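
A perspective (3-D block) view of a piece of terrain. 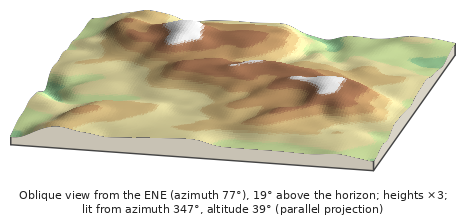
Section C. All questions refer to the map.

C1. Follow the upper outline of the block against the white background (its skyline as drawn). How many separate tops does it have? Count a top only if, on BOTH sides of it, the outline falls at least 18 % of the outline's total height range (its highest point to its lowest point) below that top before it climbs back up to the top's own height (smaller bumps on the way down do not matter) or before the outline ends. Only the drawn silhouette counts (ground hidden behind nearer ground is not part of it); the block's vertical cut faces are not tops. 1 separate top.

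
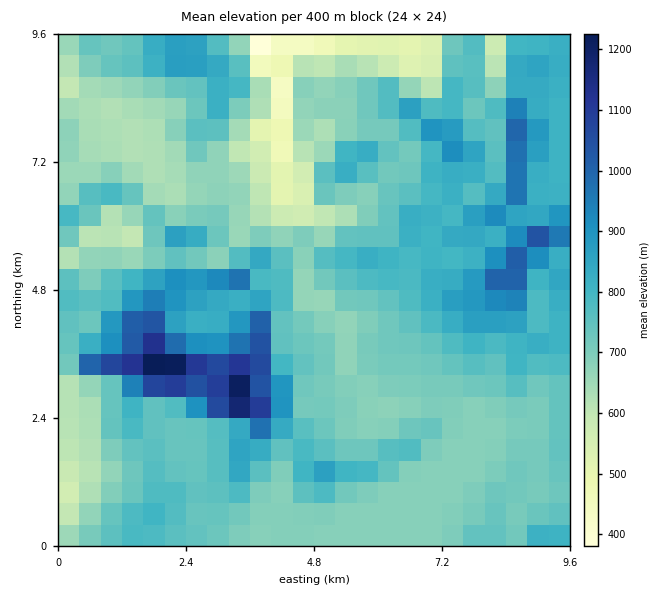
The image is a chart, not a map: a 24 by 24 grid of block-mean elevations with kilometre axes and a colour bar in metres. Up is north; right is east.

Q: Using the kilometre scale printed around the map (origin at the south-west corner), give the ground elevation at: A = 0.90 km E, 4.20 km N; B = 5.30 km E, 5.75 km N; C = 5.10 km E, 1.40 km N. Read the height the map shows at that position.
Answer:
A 885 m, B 765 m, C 880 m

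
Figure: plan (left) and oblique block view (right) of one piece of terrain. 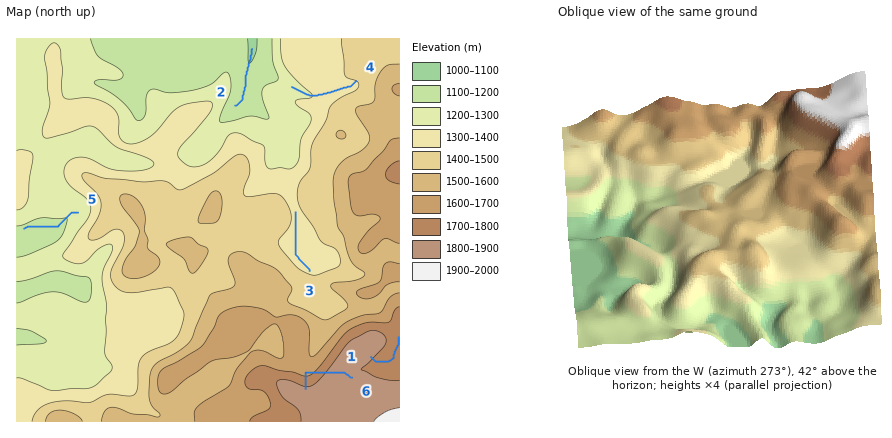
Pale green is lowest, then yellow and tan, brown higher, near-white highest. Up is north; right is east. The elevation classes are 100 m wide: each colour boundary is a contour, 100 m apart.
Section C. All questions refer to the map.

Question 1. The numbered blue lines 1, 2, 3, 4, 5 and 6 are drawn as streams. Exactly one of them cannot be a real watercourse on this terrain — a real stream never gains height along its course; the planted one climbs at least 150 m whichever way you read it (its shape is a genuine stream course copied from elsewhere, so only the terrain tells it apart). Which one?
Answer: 6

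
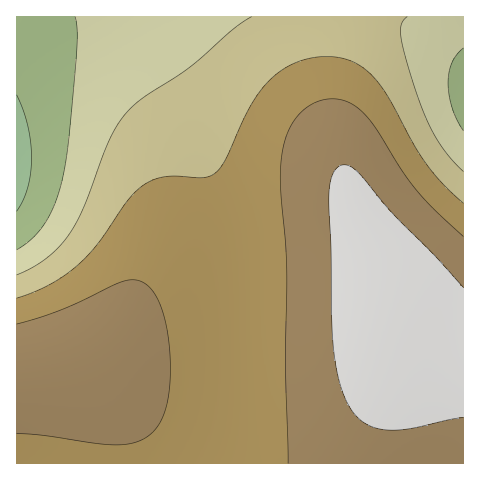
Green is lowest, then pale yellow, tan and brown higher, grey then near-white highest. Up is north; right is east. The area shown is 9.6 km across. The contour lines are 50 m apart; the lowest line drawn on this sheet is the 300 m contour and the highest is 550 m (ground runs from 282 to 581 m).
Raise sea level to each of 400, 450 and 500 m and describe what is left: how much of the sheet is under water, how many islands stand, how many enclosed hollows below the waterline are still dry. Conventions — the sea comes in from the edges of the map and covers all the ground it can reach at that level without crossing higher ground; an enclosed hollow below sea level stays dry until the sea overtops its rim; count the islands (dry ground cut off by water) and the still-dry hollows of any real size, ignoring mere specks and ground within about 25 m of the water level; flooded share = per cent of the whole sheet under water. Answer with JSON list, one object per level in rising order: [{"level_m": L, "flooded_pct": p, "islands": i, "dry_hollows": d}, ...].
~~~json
[{"level_m": 400, "flooded_pct": 17, "islands": 0, "dry_hollows": 0}, {"level_m": 450, "flooded_pct": 32, "islands": 0, "dry_hollows": 0}, {"level_m": 500, "flooded_pct": 62, "islands": 0, "dry_hollows": 0}]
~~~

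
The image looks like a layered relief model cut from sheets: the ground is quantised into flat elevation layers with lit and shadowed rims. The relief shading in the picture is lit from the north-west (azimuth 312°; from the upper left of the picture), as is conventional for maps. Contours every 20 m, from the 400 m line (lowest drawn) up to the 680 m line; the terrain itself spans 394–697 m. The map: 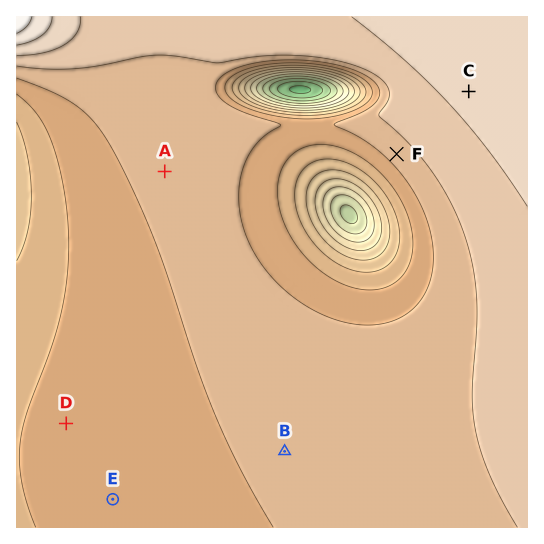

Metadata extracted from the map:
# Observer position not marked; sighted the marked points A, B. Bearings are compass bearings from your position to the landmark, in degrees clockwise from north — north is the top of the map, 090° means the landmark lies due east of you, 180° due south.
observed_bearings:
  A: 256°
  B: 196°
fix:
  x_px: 380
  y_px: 118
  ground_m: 620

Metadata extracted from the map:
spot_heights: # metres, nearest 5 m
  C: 645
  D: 585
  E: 585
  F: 610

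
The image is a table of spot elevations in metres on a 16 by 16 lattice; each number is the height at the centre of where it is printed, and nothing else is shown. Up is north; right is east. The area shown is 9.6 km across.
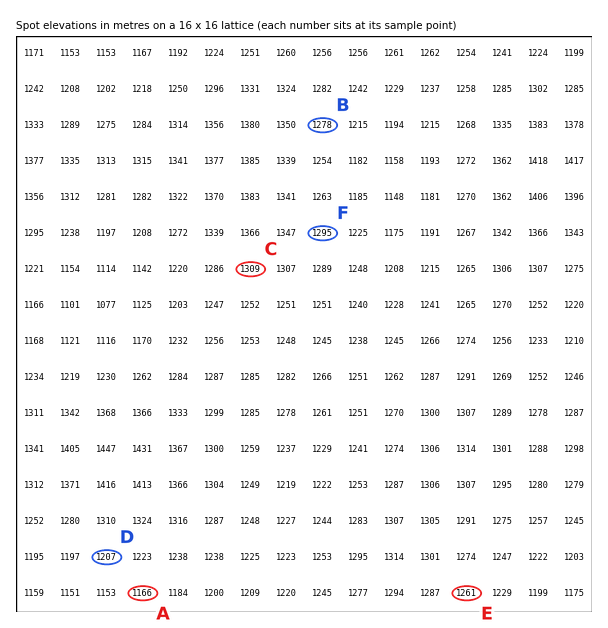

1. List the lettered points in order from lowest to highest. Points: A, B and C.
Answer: A B C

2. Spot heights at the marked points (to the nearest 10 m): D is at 1210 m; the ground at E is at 1260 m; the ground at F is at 1290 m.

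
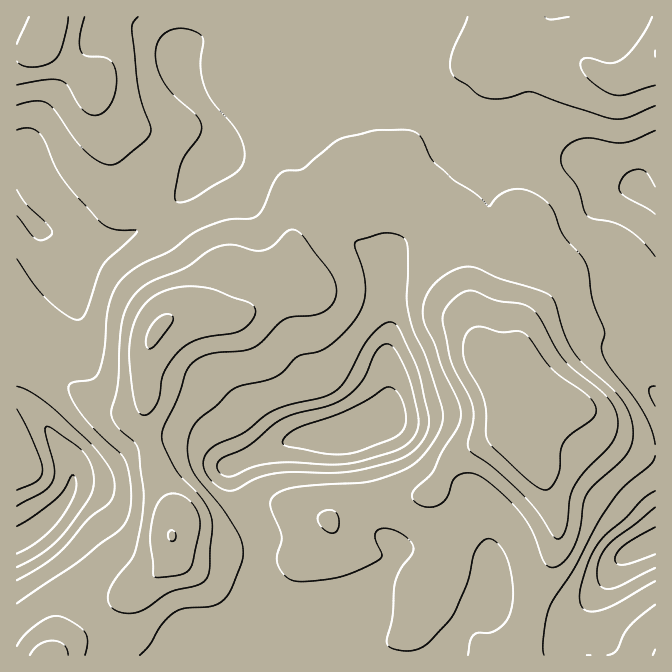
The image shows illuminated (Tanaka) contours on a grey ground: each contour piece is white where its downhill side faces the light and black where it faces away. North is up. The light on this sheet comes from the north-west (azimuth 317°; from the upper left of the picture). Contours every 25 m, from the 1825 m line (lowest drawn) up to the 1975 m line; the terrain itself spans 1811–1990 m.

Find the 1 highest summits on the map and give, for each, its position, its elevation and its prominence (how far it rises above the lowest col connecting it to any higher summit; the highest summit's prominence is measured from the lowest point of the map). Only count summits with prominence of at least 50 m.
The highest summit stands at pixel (525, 405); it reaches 1990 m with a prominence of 179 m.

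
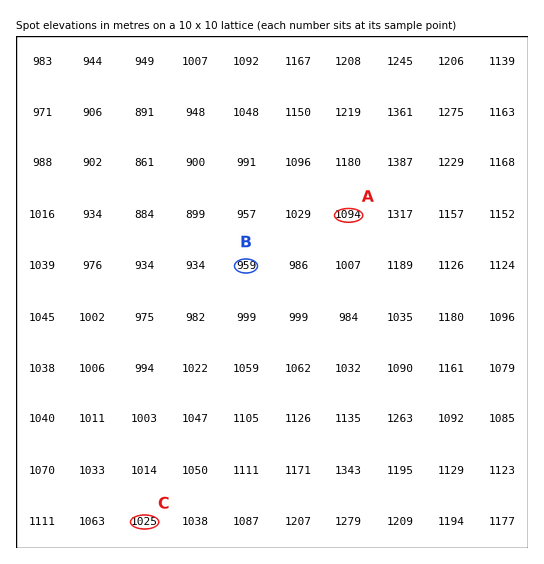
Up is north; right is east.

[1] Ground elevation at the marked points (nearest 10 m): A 1090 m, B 960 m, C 1020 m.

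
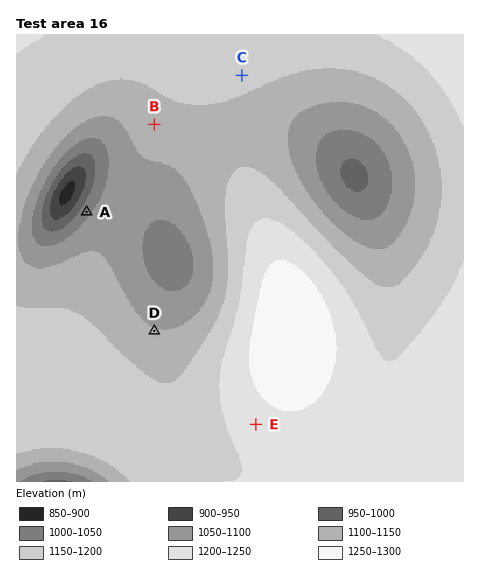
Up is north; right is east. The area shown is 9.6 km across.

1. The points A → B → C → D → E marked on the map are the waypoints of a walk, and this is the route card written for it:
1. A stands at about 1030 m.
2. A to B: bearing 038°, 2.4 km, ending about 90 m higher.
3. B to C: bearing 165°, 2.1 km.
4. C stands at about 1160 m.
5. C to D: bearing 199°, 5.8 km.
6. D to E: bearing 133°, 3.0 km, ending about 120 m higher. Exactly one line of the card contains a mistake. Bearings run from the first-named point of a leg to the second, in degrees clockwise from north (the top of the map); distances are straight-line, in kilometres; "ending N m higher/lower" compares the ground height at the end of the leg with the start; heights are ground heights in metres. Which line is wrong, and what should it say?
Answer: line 3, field bearing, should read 61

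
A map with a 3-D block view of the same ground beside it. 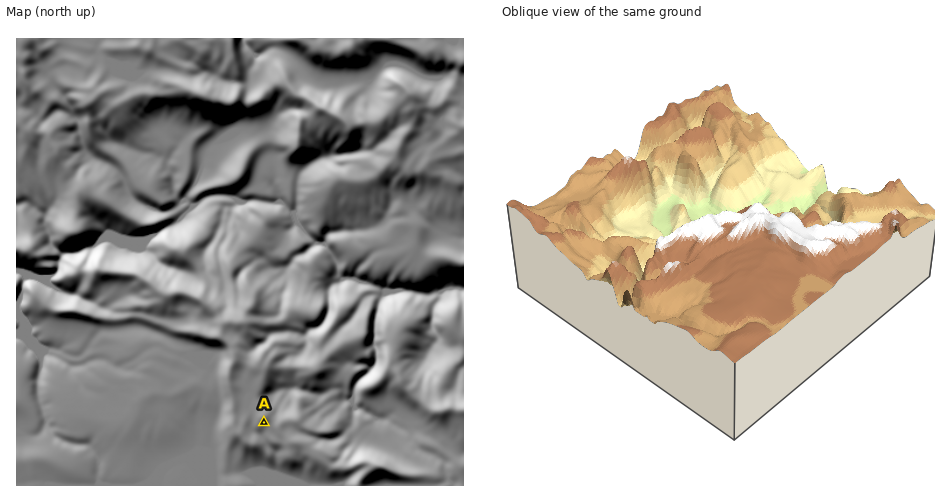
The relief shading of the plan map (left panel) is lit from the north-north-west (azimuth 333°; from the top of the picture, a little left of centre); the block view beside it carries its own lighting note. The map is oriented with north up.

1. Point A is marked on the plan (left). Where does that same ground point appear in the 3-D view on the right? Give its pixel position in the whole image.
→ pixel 821 231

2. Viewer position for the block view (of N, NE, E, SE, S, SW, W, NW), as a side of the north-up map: SW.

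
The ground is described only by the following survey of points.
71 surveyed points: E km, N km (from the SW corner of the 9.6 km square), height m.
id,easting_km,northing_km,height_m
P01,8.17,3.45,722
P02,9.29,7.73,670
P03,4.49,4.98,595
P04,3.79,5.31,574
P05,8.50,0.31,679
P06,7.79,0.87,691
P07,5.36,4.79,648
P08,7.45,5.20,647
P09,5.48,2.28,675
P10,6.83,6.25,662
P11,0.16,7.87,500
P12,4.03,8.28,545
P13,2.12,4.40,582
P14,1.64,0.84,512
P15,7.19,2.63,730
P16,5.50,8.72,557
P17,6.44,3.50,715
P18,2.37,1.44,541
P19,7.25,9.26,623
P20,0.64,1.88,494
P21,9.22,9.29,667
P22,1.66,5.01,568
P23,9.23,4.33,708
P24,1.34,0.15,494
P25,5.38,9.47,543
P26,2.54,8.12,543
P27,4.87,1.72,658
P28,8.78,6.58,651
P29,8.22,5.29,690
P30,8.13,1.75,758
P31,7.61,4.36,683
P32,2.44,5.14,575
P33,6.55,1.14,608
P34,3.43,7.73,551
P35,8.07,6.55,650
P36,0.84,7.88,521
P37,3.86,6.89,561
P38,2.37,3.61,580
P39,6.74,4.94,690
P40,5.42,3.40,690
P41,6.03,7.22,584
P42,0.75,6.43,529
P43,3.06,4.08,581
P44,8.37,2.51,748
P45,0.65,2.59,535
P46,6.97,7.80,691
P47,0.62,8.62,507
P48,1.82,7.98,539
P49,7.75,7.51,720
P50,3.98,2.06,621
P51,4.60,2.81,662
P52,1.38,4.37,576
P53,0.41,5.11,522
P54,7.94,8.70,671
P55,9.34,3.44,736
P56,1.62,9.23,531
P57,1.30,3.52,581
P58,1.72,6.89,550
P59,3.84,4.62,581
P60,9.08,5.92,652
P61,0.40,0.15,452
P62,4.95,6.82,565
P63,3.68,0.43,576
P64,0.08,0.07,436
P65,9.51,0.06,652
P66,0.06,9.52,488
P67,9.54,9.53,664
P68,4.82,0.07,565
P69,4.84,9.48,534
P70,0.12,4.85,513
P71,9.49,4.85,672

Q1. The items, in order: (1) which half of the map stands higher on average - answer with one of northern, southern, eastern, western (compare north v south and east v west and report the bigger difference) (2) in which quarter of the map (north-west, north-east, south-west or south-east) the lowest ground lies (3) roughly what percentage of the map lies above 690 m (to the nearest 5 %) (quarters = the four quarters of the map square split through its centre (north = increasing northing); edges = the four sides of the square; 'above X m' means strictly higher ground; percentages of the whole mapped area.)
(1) Taken as a whole, the eastern half is higher than the western.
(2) Look to the south-west quarter for the lowest ground.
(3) About 15 % of the map lies above 690 m.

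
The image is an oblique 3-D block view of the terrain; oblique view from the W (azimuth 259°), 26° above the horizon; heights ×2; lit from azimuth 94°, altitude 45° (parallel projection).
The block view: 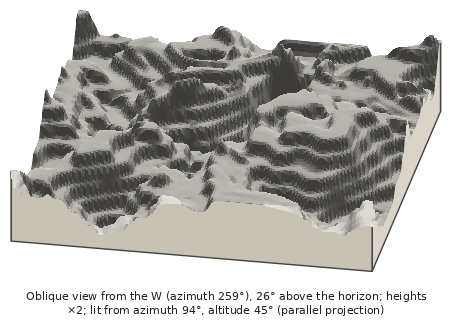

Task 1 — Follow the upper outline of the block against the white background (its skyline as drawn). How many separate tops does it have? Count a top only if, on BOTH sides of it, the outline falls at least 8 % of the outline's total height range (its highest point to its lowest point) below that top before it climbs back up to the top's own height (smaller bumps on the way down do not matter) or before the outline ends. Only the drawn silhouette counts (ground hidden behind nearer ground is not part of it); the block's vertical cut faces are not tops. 2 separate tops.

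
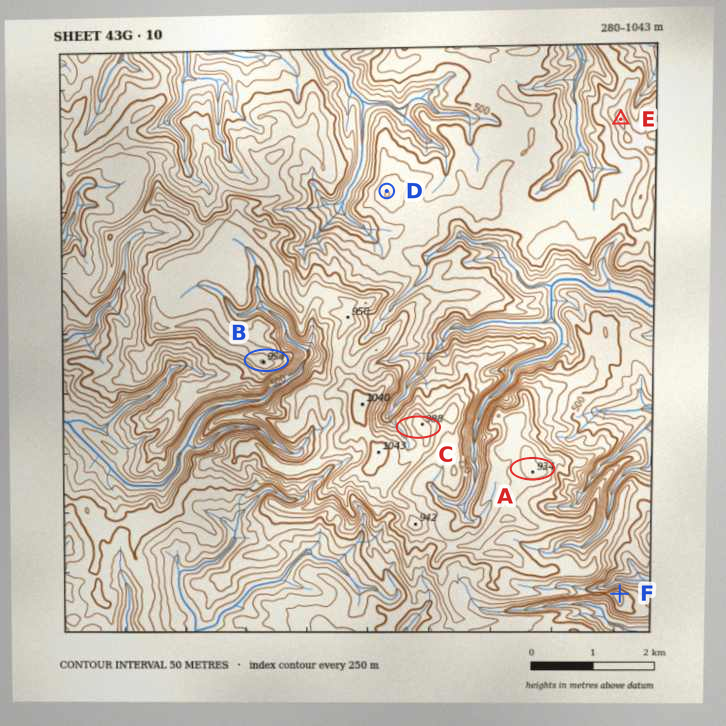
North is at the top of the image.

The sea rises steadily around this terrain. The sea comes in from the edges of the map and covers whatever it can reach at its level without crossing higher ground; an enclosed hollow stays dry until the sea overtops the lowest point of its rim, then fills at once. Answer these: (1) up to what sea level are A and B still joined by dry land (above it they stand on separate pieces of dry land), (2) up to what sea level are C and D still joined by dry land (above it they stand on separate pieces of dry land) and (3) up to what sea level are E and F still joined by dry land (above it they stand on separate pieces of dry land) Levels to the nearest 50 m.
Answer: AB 800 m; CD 550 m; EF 500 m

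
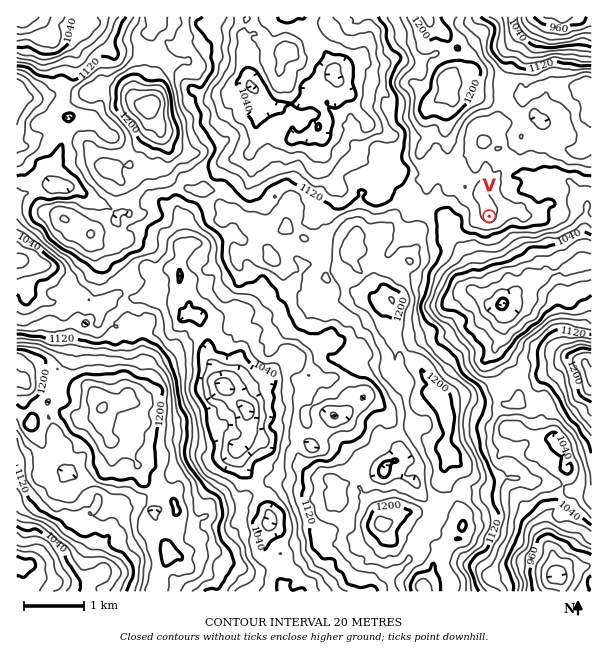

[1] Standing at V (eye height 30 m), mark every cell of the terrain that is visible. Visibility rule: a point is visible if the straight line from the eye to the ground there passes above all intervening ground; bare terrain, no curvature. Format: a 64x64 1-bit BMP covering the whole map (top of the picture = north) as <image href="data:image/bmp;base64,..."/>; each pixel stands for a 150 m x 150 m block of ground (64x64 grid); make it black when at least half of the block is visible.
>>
<image width="64" height="64" href="data:image/bmp;base64,Qk0+AgAAAAAAAD4AAAAoAAAAQAAAAEAAAAABAAEAAAAAAAACAAATCwAAEwsAAAIAAAAAAAAA////AAAAAAAAAAAAAAQAAAAAAAAAAAAAAAAAAAAAAAAAACAAAAAAAAAAAAAAAAAAAAAAAAAAAAAAAAAAAAAAAAAAAAAAgHgAAAAAAACAfAAAAAAAAAAMAAAAAAAAAAABAAAAAAAAAAAAAAAAAAAP+AAAAAAAAB/wAAAAAAAAfwAABAAAAAD+AAAWAAAAAPAAACYAAAAAQAAAIwAAAACAAAAjAAAAAIAAACeAAAABzEAAZ4AAAAPfhGDvgAAAB/+GcP+AAAAD/8f3/4AAAAf/9f//AAAAD/////IAAAAf///AAAAAAD///wAAAAAAP///AAAAAAA///8AAAAAAD///wAAAAAAP///AAAAAAA///8AAAAAAH///wAAAAAB////AAAAAAOP9f8AAAAAB4/x/wAAAAAHn///AOAAAAf///EA+AAAA///wAD4AAID///gB+QAAgP//+gHBAGDg3//+AAeAwPjP/+xAB4GA8Mf//sAH8QDgw+v8wAX/gMDg6//ADx/AQAO7/8AAH+MAAf//wAA/8gAB///AAD/zAAH7/sAAP/OAA/iBwAD/+cAB/sfAAP/wgAH/78AAf/+AAP//wAA/8YAAPh/AAD/xgAA+BwAAP+GAAAcAAAA/4QAAAAAAAPfhAAAAAAAAf+AAAAAAAAB/4AAAAAAAAH7gAAAAAAAAf+AAAAAAA=="/>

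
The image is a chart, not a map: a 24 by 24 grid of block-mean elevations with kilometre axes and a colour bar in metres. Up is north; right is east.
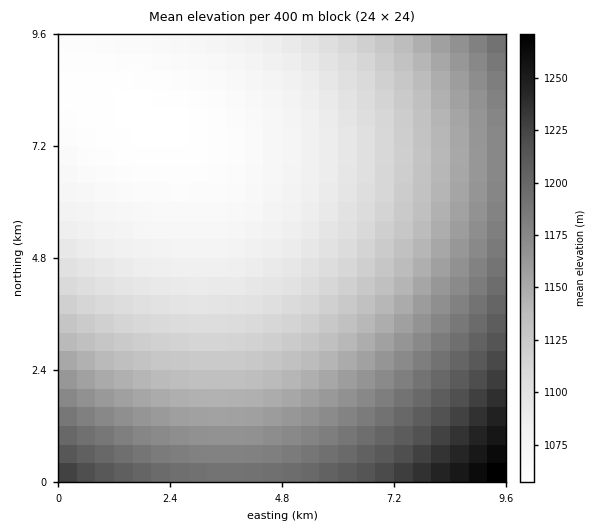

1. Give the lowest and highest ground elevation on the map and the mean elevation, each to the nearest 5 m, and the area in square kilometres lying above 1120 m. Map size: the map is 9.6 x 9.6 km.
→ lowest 1055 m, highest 1280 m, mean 1130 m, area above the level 47.6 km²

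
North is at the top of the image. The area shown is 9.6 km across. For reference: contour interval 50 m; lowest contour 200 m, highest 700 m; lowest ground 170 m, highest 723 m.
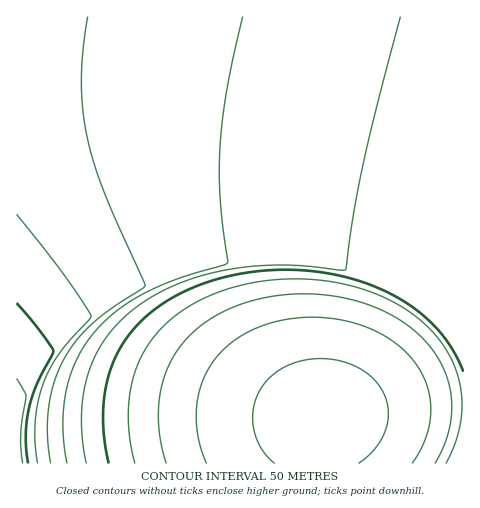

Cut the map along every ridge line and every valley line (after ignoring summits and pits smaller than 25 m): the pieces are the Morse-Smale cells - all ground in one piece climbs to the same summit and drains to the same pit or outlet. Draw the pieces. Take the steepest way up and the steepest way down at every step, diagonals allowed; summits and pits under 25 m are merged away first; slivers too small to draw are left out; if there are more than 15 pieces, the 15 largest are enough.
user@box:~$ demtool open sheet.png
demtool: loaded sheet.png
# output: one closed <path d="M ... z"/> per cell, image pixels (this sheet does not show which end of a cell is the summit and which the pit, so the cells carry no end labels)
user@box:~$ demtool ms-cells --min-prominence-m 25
<path d="M463 16l-447 1 1 447 301 0 1-32 4-15 68-9 73-4z"/><path d="M463 404l-72 4-68 9-4 15-1 31 145 1z"/>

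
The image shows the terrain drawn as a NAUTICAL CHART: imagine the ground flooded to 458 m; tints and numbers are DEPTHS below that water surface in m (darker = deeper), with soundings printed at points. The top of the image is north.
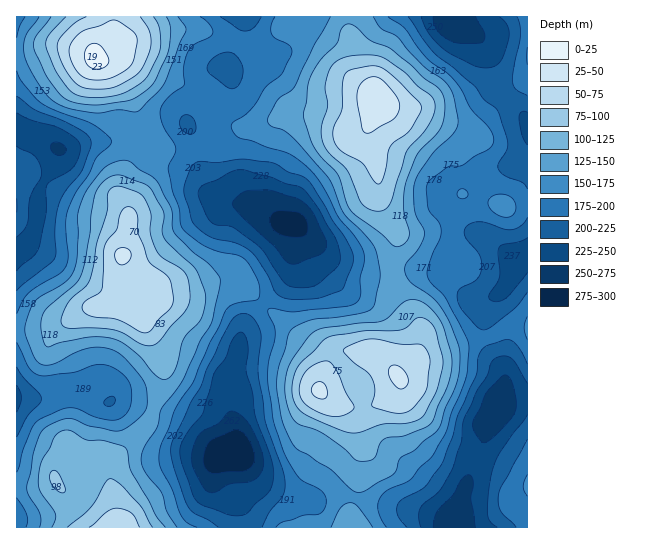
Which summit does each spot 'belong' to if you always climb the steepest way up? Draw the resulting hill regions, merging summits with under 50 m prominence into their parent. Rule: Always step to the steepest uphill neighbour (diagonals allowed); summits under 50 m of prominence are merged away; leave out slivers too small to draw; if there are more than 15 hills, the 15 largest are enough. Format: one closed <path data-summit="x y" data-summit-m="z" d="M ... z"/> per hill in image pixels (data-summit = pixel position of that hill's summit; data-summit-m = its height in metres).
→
<path data-summit="377 99" data-summit-m="428" d="M455 16l-209 0-19 50 4 12 0 13-4 8-13 12-26 14 8 13 3 25 13 31 9 9 28 2 18 7 15 11 11 0 5 2 6 9 23 22 32 13 10 3 46-3 30 6 0-18 7-11 14-10 13-2-13-6-25-22-2-9 1-10 15-10 22-2 13-6 29-5 9-6-1-39-31-30-4-23-8-23-9-8-9-6z"/><path data-summit="122 255" data-summit-m="414" d="M175 120l-20 4-26 13-19 4-25 2-28 8-4 15-14 27-2 26-4 14-4 8-13 10 0 147 21 1 30-8 35 12 13-3 32 7 39 13 29 28 8 5 6 0 7-2 0-16-7-32 0-26 8-19 4-25 11-18 39-38 2-7 3-37-3-9-11-1-21-14-19-5-21-1-12-13-8-19-4-16 0-12-4-10-7-10z"/><path data-summit="398 377" data-summit-m="412" d="M295 224l-2 2 3 7 0 10-4 31-4 7-36 34-8 11-7 32-8 19 0 26 7 32 0 18 29 32 29 12 23 3 20-7 34 10 46 8 29 9 11 0 7-31 9-26 10-17 4-20 10-15 2-14 6-16-1-10-11-17-8-25-1-24 4-6-14 1-5-3-24-22-7-3-23-3-46 3-32-11-10-5z"/><path data-summit="95 59" data-summit-m="440" d="M245 16l-229 1 1 234 12-10 4-8 4-14 2-26 14-27 6-17 12-1 14-5 25-2 19-4 26-13 15-4 19 4 25-13 13-12 4-8 0-13-4-12 13-31z"/><path data-summit="114 527" data-summit-m="404" d="M67 391l-30 8-21 0 1 129 230-1-3-14-21-23-6-11 0-17 7-8-34-31-13-7-30-9-32-7-13 3z"/><path data-summit="527 486" data-summit-m="289" d="M527 399l-12 0-13 5-14 19-5 23-10 17-13 38-3 27 71-1z"/>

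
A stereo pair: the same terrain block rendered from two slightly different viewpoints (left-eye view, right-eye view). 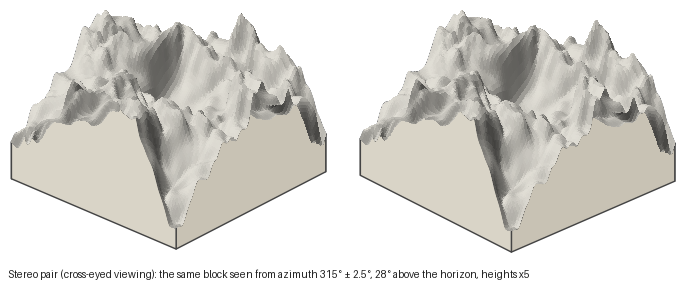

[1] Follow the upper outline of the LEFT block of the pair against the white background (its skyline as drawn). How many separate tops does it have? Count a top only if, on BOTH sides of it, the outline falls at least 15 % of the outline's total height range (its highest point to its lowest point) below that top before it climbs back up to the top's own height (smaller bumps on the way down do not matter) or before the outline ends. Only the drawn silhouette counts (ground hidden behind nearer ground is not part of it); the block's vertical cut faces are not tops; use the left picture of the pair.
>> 2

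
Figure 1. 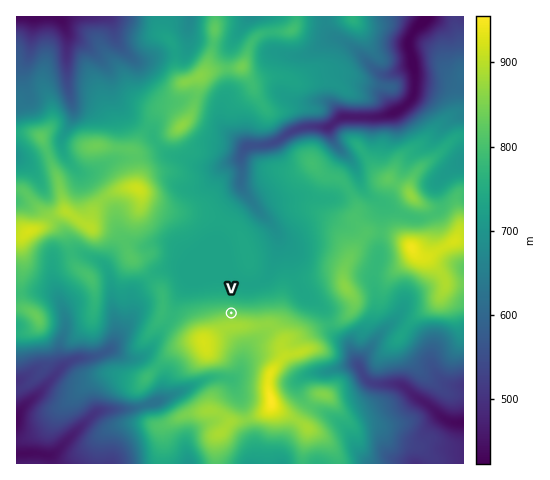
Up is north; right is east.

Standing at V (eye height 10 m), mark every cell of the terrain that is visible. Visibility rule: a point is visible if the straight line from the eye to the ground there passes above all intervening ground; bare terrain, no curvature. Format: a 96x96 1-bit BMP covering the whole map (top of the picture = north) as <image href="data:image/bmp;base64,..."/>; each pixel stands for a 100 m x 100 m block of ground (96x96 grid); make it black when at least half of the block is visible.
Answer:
<image width="96" height="96" href="data:image/bmp;base64,Qk2+BAAAAAAAAD4AAAAoAAAAYAAAAGAAAAABAAEAAAAAAIAEAAATCwAAEwsAAAIAAAAAAAAA////AAAAAAAAAAAAAAAAAAAAAAAAAAAAAAAAAAAAAAAAAAAAAAAAAAAAAAAAAAAAAAAAAAAAAAAAAAAAAAAAAAAAAAAAAAAAAAAAAAAAAAAAAAAAAAAAAAAAAAAAAAAAAAAAAAAAAAAAAAAAAAAAAAAAAAAAAAAAAAAAAAAAAAAAAAAAAAAAAAAAAAAAAAAAAAAAAAAAAAAAAAAAAAAAAAAAAAAAAAAAAAAAAAAAAAAAAAAAAAAAAAAAAAAAAAAAAAAAAAAAAAAAAAAAAAAAAAAAAAAAAAAAAAAAAAAAAAAAAAAAAAAAAAAAAAAAAAAAAAAAAAAAAAAAAAAAAAAAAAAAAAAAAAAAAAAAAAAAAAAAAAAAAAAAAAAAAAAAAAAAAAAAAAAAAAAAAAAAAAAAAAAAAAAAAAAAAAAAAAAAAAAQAAAAAAAAAAAAAAAOAAAAAAAAAAAAAAAHAAAAAMAAAAAAAAAHAIAAAcAAAAAAAAAHAMAAAIAEAAAAAAAPAMABAB/+AAAAAAAPAOAB5///AAMAACA+AOAB////gAeAAGB8AGAB////gA+AAOB8AGAB////gD8AAGB4AOAB////wP8AAHB4AOAB////x/4AAHB4APAB//////4AAHB4APMD//////wAAHB4AfH///////wAAeB4A+H///////wAB8B4B8H///////4AHwB4D4D///////4APgB4DwD///////4APAD8HgD///////8AeAD+H8H///////4AeAB//f////////4AcAB/+f/////5//4AcAA/8P/////w//wAYAAP4P/////B///gAAAHwP////+B///AAAABgP7///8B//+AAAAAAPx///4D//+AAAAAAHw///wD/+OABwAAAHg///gH/4OAPgAAADg/w/gH/+eAfAAAAAx/w/AP//8AeAAAAAP/z/gP//8D8AAAAAAP/9gf//4P8AAAAAAH/8Af//wPgAAAAAAH/4Af//gfAAAAAAAP/4A//8AcAAAAAAAH/8A//4AYAAAAAAAAH8AAPwAAAAAAAAAEP/AAPgAAAAAAAAAf//gAGAAAAAAAAAAf//wAAAAAAAAAAAAH//wAAAAAAAAAAAAH//4AAAAAAAAAAAAN///wAAAAAAAAAAAMP//8AAAAAAAAAAAMH///AAAAAAAAAAAMB///gAAAAAAAAAAMB///4AAAAAAAAAAEA///+AAAAAAAAAAAA//8CAAAAAAAAAAAAf/4AAAAAAAAAAAAAf/4HAAAAAAAAAAAA//4HwAAAAAAAAAAB//wP4AAAAAAAAAAD//gP4AAAAAAAAAAA//gcAAAAAAAAAAAAP/gAEAAAAAAAAAAAB/gAGAAAAAAAAAAAAAAAAAAAAAAAAAAAAAAAAAAAAAAAAAAAAAAAAAAAAAAAAAAAAAAAAAAAAAAAAAAAAAAEAAAAAAAAAAAAAAAfAAAAAAAAAAAAAAP/gAAAAAAAAAAAAAH/gAAAAAAAAAAAAAADAfAAAAAAAAAAAAAAA/AAAAAAAAAAAAAAA8AAAA="/>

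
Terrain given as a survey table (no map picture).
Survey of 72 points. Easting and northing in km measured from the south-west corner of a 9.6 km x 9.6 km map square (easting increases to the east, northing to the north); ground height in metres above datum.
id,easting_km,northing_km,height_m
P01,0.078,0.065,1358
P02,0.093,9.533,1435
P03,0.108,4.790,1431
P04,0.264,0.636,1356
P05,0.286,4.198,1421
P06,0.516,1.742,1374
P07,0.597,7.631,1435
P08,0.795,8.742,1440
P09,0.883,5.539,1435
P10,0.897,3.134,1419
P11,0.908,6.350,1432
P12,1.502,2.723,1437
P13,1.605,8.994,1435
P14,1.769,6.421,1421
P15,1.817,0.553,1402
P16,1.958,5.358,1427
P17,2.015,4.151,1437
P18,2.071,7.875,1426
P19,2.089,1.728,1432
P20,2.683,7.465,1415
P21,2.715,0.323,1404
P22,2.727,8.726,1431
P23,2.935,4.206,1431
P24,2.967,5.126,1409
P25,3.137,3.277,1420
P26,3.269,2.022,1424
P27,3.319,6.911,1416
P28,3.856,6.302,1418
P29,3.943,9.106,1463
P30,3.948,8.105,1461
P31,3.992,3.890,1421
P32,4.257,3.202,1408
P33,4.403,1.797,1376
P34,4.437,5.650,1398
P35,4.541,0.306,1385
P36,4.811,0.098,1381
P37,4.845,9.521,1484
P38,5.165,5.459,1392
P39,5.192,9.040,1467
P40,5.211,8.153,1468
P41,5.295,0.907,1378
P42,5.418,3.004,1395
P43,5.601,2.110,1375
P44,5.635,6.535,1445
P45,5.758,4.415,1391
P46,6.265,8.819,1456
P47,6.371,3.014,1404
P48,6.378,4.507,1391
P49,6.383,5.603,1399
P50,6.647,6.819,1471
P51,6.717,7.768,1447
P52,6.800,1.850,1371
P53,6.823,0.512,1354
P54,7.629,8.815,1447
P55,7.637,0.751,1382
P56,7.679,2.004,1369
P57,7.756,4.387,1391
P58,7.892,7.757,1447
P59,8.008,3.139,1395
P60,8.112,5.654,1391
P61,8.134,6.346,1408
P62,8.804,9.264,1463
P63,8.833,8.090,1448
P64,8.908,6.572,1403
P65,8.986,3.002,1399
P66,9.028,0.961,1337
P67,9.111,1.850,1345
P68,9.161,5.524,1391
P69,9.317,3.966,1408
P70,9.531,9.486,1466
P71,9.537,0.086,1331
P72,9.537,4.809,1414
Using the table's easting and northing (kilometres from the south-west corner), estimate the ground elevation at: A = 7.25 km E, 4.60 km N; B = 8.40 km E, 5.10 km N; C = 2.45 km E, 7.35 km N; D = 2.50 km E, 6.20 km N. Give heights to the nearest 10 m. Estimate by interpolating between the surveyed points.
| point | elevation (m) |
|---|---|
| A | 1390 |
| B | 1390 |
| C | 1410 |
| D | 1410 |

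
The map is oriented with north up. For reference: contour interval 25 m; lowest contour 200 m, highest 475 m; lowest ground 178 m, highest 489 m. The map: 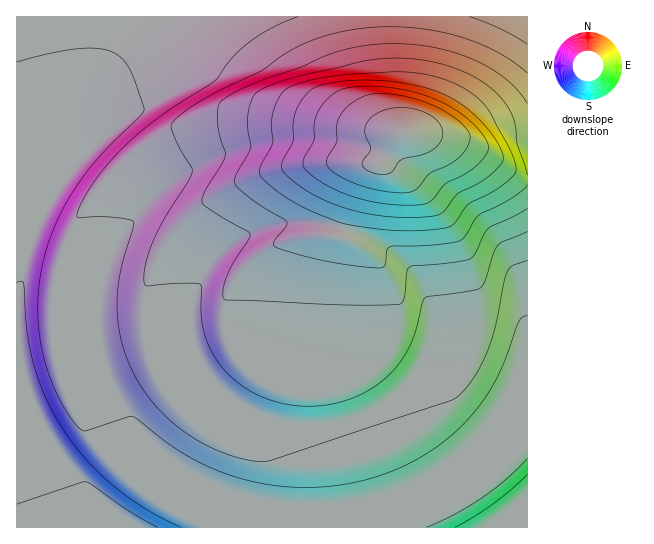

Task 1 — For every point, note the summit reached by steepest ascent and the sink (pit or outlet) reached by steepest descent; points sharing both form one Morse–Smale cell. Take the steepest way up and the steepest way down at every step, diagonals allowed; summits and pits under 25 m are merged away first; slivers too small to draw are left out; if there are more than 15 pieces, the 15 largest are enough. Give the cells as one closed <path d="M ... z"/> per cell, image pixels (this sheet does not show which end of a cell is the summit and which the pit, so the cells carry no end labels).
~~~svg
<path d="M407 132l-6 0-9 7-13 25-77 0-32 7-29 10-27 15-16 12-23 23-10 14-4 12 0 26 6 32 12 43 24 69 0 10-15 24-3 10 20 57 323-1 0-392-17 0-18 10-8 2-39-11z"/><path d="M387 16l-371 1 1 511 187-1-19-56 3-10 15-24 0-10-24-69-12-43-6-32 0-26 3-10 11-16 23-23 29-20 23-11 36-10 27-4 66 1 2-2 11-23 8-6-7-10-5-18 1-50z"/><path d="M527 16l-138 0-1 89 7 21 6 6 45 4 39 11 8-2 18-10 16 0z"/>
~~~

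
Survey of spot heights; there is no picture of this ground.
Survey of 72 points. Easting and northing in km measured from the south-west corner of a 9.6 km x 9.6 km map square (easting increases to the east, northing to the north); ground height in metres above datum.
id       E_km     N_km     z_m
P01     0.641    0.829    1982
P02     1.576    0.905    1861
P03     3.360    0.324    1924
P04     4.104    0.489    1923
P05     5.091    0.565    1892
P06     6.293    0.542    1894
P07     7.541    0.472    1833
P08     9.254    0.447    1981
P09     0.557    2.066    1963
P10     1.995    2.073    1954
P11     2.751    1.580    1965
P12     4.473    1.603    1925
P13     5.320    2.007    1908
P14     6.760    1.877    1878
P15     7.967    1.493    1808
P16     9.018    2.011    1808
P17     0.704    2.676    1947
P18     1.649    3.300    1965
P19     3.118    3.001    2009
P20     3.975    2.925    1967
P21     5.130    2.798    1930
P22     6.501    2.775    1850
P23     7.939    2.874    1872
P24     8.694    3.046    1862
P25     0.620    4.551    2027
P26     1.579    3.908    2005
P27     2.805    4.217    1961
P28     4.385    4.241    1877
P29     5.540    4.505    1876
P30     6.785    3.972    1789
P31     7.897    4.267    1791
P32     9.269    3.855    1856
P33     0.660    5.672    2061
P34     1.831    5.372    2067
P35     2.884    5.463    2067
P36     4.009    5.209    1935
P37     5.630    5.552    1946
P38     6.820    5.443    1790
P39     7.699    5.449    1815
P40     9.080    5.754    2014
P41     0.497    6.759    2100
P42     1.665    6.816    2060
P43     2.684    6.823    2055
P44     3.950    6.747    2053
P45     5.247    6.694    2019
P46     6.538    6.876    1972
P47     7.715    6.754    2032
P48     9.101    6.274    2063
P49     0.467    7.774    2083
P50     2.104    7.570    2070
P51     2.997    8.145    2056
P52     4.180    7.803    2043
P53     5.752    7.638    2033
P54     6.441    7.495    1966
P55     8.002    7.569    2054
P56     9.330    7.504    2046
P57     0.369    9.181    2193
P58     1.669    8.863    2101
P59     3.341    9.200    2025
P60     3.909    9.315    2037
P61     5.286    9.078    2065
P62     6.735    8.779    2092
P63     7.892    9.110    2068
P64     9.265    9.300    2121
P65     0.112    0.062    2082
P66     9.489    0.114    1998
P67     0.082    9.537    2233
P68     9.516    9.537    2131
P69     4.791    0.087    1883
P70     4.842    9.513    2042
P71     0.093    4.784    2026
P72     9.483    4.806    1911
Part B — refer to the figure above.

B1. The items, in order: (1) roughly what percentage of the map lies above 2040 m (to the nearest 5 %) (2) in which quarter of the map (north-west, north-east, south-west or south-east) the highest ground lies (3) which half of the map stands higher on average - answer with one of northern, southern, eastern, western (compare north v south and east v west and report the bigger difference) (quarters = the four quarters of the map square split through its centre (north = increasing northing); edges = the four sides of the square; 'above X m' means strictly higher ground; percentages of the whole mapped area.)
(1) About 30 % of the map lies above 2040 m.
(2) Look to the north-west quarter for the highest ground.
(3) On average the northern half of the map is the higher ground.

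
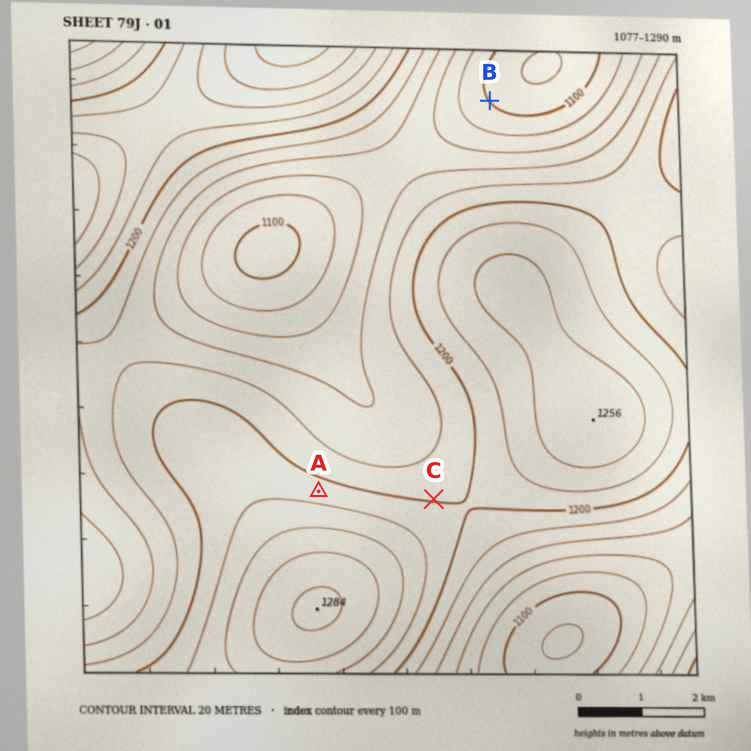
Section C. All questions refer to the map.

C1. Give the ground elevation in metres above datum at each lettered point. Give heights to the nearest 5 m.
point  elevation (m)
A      1210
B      1100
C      1200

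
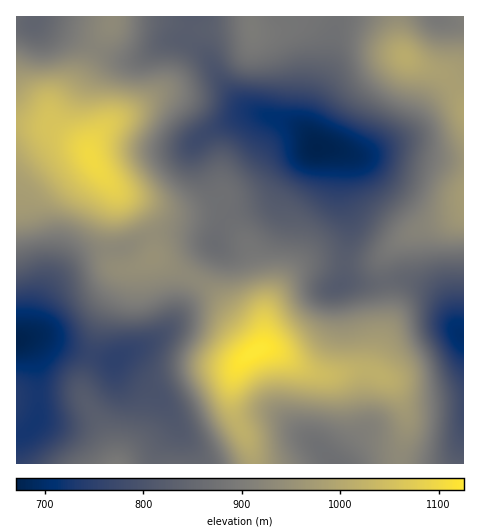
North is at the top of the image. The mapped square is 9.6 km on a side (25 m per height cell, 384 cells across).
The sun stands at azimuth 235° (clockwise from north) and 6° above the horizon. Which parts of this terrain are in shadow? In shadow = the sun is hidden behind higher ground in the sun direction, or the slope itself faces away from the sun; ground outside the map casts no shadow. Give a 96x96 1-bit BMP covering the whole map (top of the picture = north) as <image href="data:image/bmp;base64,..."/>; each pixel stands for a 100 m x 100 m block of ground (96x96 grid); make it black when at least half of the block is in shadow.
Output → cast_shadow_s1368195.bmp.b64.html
<image width="96" height="96" href="data:image/bmp;base64,Qk2+BAAAAAAAAD4AAAAoAAAAYAAAAGAAAAABAAEAAAAAAIAEAAATCwAAEwsAAAIAAAAAAAAA////AAAAAAAAAAAAAAAAAAAAACAAAAAAAAADAAAAAHAAAAAAAAAD4AAAAHgAAAAAAAAH4AAAAPwAAAAAAAAP8AAAAP4AAAAAAAAP8AAAAP4AAAAAAAAf8AAAAP8AAAAAAAAf8AAAAf8AAAAAAAA/4AAAAf8AAAAAAAA/wAAAAf8AAAAAAAA/gAAAA/8AAAAAAAAOAAAAA/8AAAAAAAAAAAAAA/8AAAAAAAAAAAAAA/8AAAAAAAAAAAAAA/8AAAAAAAAAAAAAB/8AAAAAAAAAAAAAB/8AAAAAAAAAAAAAB/8AAAAAAAAAAAAAD/8AAAAAAAAAAAAAD/8AAAAAAAAAAAAAH/8AAAAAAAAAAAAAH/8AAAAAAAAAB8AAH/8AAAAAAAAAH+AAH/8AAAAAAAAAP/AAP/8AAAAAAAAAf/gAP/8AAAAAAAAA//gAP/8AAAAAAAAB//gAP/8AAAAAAAAB//wAP/8AAAAAAAAB//wAf/8AAAAAAAAD//4Af/8AAAAAAAAD//8Af/8AAAAAAAAD//+Af/8AAAAAAAAD///Af/8AAAAAAAAD///gf/8AAAAAAAAD///wf/8AAAAAAAAD///4P/8AAAAAAAAD///4D/4AAAAAAAAD///4AfgAAAAAAAAD///4AAAAAAAAAAAB///wAAAAAAAAAEAAf//gAAAAAAAAAeAAP//AAAAAAAAAB+AAD//AAAAAAAAAD+AAAf+AAAAAAAAAD8AAAH+AAAAAAAAAB4AAAB+AAAAAAAAAAAAAAAIAAAAAAAAAAAAAAAAAAAAAAAAAAAAAAAAAAAAAAAAAAAAAAAAAAAAAAAAAAAAAAAAAAAAAAAAAAAAAAAAAAAAAAAAAAAAAAAAAAAAAAAAAAAAAAAAAAAAAAAAAEAAAAQAAAAAAAAAP+AAABwAAAAAAAAA//AAADwAAAAAAAAD//gAAP4AAAAAAAAH//gBgf4AAAAAAAAH//wD4/8AAAAAAAAP//wH//+AAAAAAAAf//4P//+AAAAAAAA///4P//+AAAAAAAA///8P//+AAAAAAAA///8f//8AAAAAAAB///+f//4AAAAAAAA////f//wAAAAAAAAf//////gAAAAAAAAP////8AAAAAAAAAAD////4AAAAAAAAAAB////gAAAAAAAAAAAf///AAAAAAAAAAAB////gAAAAAAAAAAD////gAAAAAAAAAAH+///wAAAAAAAAAAf+Af/gAAAAAAAAAAf/AP/AAAAAAAAAAA//A/+AAAAAAAAAIB//h/4AAAAAAAAAMB//j/gAAAAAAAAAAD//n/gAAAAAAAAAAD////AAAAAAAAAAAD////AAAAAAAAAcAB////AAAAAAAAB8AAP//+AAAAAAAAD+AAAf/+AAAAAAAAD+AAAAP8AAAAAAAAD+AAAAAwAAAAAAB8D8AAAAAAAAAAAAD+D8AAAAAAAAAAAAD/D4AAAAAAAAAAAAH/gAAAAAAAAAAAAAH/gAAAAAAAAAAAAAD/gAAABgAAAAAAAAD/gAAABwAAAAAAAAB/A="/>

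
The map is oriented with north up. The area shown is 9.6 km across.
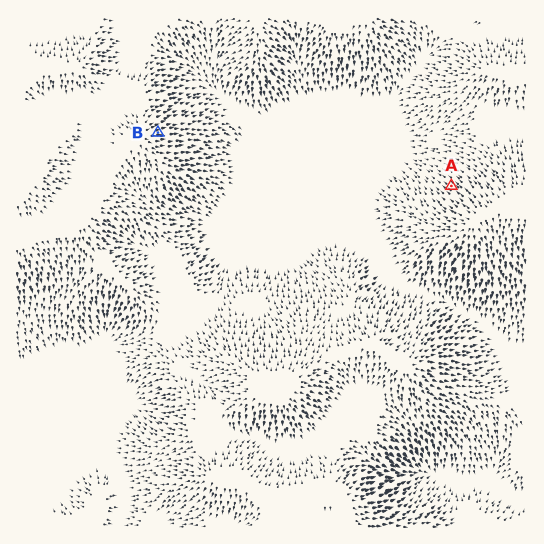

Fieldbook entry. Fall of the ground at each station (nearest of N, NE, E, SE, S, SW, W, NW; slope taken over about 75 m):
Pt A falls NW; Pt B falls E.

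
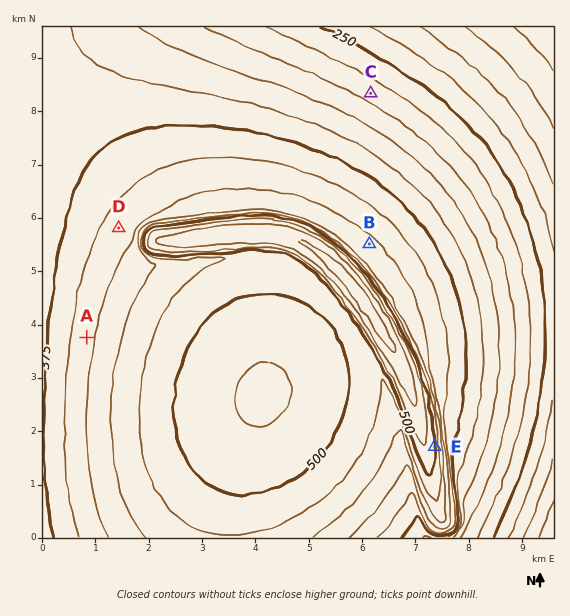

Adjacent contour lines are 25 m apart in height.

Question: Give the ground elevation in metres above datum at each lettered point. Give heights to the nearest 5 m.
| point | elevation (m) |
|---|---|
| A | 415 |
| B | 430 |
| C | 290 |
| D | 410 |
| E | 500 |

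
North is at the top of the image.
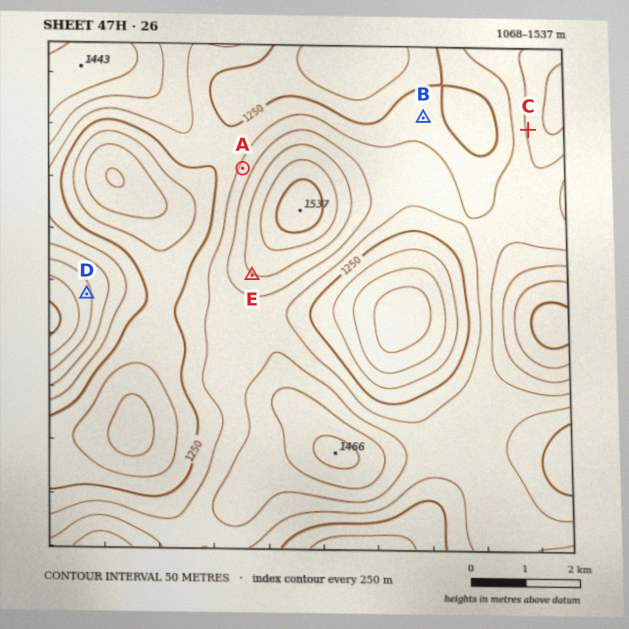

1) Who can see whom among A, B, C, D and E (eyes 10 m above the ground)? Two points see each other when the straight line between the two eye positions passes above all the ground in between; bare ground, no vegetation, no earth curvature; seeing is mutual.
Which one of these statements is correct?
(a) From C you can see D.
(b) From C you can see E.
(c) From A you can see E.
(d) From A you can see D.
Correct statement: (d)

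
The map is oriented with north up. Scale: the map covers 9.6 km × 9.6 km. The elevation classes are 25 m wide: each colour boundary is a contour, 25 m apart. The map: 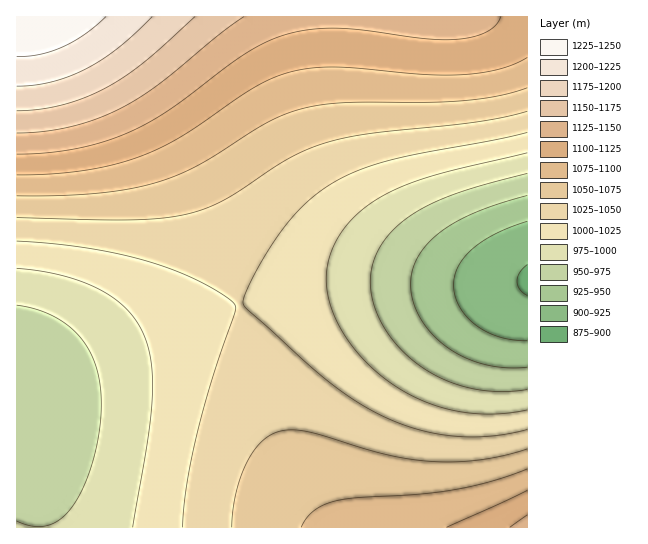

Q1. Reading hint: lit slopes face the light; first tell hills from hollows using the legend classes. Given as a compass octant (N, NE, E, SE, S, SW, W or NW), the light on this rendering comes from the SW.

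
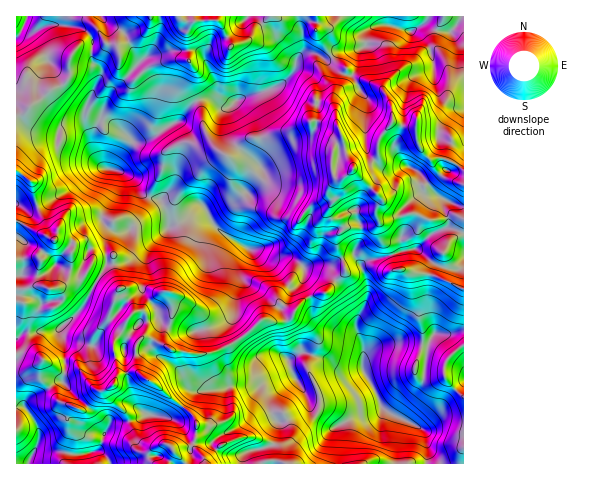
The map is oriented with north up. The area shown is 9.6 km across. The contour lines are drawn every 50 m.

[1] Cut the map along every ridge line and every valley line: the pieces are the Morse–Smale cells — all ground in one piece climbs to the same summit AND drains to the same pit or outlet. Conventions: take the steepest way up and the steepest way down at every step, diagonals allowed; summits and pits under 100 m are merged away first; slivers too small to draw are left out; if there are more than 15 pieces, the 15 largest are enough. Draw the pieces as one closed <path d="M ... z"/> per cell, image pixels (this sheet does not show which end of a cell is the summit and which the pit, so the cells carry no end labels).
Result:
<path d="M315 53l-14 1-5 7-4 13-12 11-41 14-10 8-7 0-11-8-12 1-10 8-8 12-40 22-10 1-1-4-18-15-10-2-6 4-3 11 0 9 5 13 6 9 12 2 3 3-3 17-15 27 1 5 11 9-7 10 2 23 15-1 8-3 29-24 9-10 13-5 22-13 9 16 8 8 25 16 14 1 13 7 14 0 13 7 4 4-1 17 6 13 17-5 19-20-1-9-7-18 0-9 6-6 0-3 26 0 9-5 2 15 12 14 4 18 37 6 31 13 0-117-17-11-19-2-10-13-2-19-10 1-14-5 1-5-4-16-11-15-10-5-7 0-19 7-5 5 6-8 3-16-7-4-7-8-7 2z"/><path d="M204 208l-22 13-13 5-9 10-29 24-15 4-10-1-22 43-24 23-4 2-16 0-7 2-8-1-8 6-1 34 9 0 17-12-3 8 1 10 11 11 9 13 22 8 17-18 9-4 0 8 20 20 2 5 10-3 5-3 24 3 6-2 7-10-25-21-19-13-2-5 0-21 5-8 4-1 8 2 21 12 29 3 12-2 17-8 31-25 9 3 12 0 6-3 6-11 13-11-6-13 1-17-13-9-18-2-13-7-14-1-25-16-8-8z"/><path d="M378 222l-9 5-26 0 0 3-6 6 0 9 7 18 1 9-19 20-17 6 3 8 0 9 7 9 24 10 12 2 6 5 3 6-2 20-23 0-14-9-21-6-7 2-9 7 7 17-18 14-7 8 3 16 5 6 8-1 22-14-2-13 2 2 7 0 12-3 37-20 8 11 10 25-5 5-20 2-18 9 1 39 123 0 1-174-31-15-37-6-4-18-12-14z"/><path d="M316 16l-227 0 2 6 7 7-8 5 3 7-1 20 9 9 0 5-15 31-2 13 6 17 1 10 5 13 2-2-5-11 0-9 3-11 6-4 13 4 17 16 9 0 40-22 8-12 10-8 12-1 11 8 7 0 10-8 32-9 13-8 11-12 1-9 5-7 14-1 10 6 5-2-14-26z"/><path d="M463 16l-74 0-1 9-11 0-10 6-2 15-10 4-15 1-9 5 8 9 7 4-5 21 20-9 7 0 10 5 11 15 3 21 14 5 10-1 2 19 10 13 19 2 15 10 2-1z"/><path d="M104 168l-13 2-23 21-21 12-16 5-6 0-9-4 1 134 8-6 8 1 7-2 16 0 4-2 20-18 24-40 3-8-1-22 7-10-11-9-1-5 15-27 3-9 0-8-3-3z"/><path d="M308 297l-12 11-6 11-6 3-21-3-31 25-22 9-15 1-21-3-21-12-9-2-8 9 1 24 7 8 13 7 25 22 12-15 28-3 9-3 17 0 5-2 7 1 32-12-4-12 14-9 23 6 14 9 23 0 2-20-3-6-6-5-12-2-24-10-7-9 0-9z"/><path d="M364 373l-37 20-12 3-8-1 1 12-10 8-15 7-5 0-4-4-4-9 0-9 5-7-2 0-9 14-21 17-26 13-5 8 13 10 10 1 10-4-3 6 1 6 19 0 5-4 11 0 7 4 54 0 0-39 18-9 20-2 5-5-10-25z"/><path d="M19 115l-3 2 0 86 2 2 7 3 6 0 16-5 21-12 23-21 13-3-6-6-6-11-5-18-6-8-17 2-8 9-8-1-16-5z"/><path d="M40 362l-15 10-9 2 0 32 8 1 2 3 12 18 1 11-4 11 25 1 13 4 19-3 7-3 5-14 8-13 15 0 2-2-1-4-20-20 0-8-9 4-17 18-22-8-9-13-11-11z"/><path d="M292 373l-32 12-7-1-5 2-17 0-9 3-28 3-5 5-6 9 10 10 4 7-4 23 11 12 2 6 36-1 2-9-9 2-13-2-10-9 0-3 9-7 22-11 21-17 9-14 22-15z"/><path d="M89 35l-10 10-9 13-13-2-17 2-10 8-5 10 1 3 6-3 15-16-10 24 1 7 21 22 9 5 13 1 3 4 2-17 15-31 0-5-9-9 1-20z"/><path d="M183 407l-14 11-24-3-16 6 8 19 9 5 9 2-7 7 5 9 52 0-1-5-11-12 4-23-4-7z"/><path d="M26 16l-10 1 0 58 6 4 3-1 5-12 10-8 8-2 22 2 9-13 11-11-13-8-22-2-26 8-6-4 3-8z"/><path d="M24 407l-8 0 1 57 93-1-9-12-28 4-13-4-25-1 4-11-1-11-6-11z"/>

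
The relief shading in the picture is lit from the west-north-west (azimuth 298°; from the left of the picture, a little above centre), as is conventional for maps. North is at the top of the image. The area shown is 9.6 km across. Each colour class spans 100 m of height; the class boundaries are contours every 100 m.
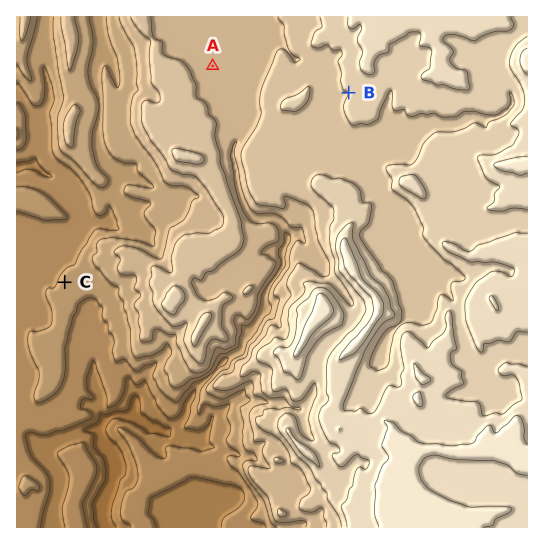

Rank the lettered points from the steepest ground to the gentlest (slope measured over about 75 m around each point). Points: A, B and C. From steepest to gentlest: B C A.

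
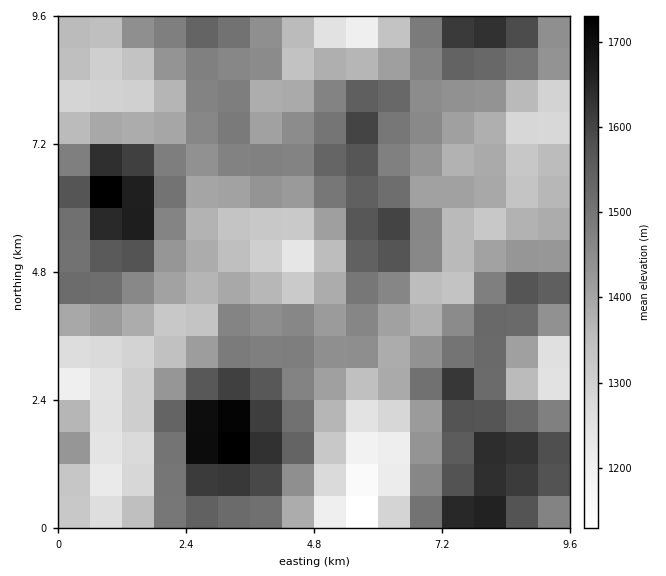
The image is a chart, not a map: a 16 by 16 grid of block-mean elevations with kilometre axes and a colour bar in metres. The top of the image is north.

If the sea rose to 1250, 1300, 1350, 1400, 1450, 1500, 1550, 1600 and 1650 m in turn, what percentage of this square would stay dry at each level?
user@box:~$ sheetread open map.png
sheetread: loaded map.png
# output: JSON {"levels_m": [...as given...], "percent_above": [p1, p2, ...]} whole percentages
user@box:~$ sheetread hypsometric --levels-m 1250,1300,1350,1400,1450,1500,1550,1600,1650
{"levels_m": [1250, 1300, 1350, 1400, 1450, 1500, 1550, 1600, 1650], "percent_above": [94, 87, 76, 62, 46, 30, 19, 11, 5]}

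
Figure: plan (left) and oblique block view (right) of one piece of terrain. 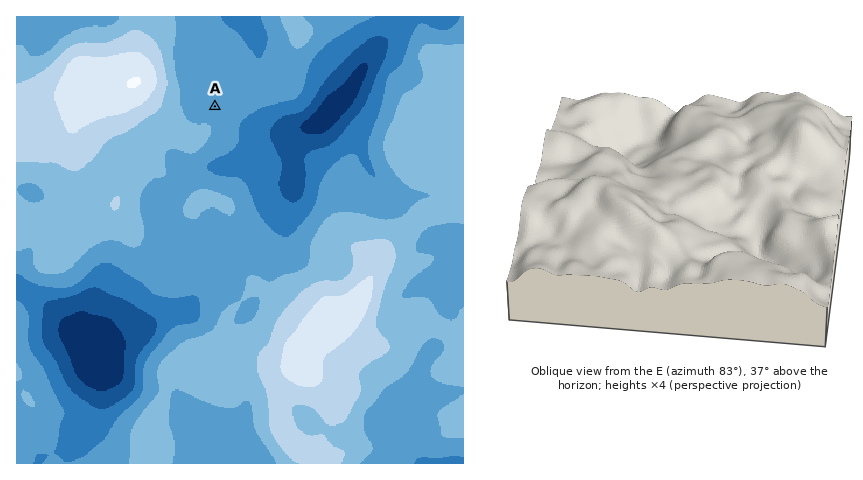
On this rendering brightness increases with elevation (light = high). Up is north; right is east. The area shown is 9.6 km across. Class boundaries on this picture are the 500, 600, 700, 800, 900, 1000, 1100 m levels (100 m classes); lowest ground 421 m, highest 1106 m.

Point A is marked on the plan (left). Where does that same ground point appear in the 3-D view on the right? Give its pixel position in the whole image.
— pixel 780 187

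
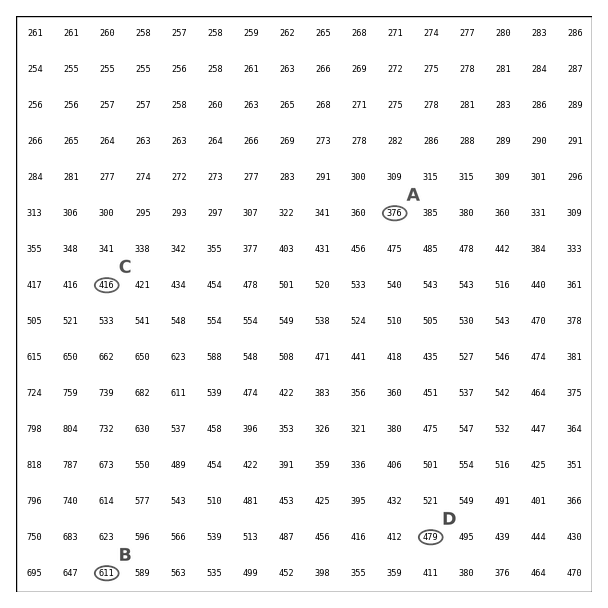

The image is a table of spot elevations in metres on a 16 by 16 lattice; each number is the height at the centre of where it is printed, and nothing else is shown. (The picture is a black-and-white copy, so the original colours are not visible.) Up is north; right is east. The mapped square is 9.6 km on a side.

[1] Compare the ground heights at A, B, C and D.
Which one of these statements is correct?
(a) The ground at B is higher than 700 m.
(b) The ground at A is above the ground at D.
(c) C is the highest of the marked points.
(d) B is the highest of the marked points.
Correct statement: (d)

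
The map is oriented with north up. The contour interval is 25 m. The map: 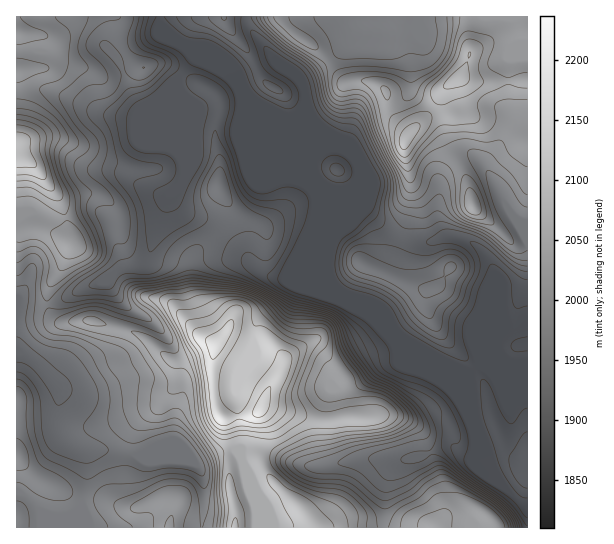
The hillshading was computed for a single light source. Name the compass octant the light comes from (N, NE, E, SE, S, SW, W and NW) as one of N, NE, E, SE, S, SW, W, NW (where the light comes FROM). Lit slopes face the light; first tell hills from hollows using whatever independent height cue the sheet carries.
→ SW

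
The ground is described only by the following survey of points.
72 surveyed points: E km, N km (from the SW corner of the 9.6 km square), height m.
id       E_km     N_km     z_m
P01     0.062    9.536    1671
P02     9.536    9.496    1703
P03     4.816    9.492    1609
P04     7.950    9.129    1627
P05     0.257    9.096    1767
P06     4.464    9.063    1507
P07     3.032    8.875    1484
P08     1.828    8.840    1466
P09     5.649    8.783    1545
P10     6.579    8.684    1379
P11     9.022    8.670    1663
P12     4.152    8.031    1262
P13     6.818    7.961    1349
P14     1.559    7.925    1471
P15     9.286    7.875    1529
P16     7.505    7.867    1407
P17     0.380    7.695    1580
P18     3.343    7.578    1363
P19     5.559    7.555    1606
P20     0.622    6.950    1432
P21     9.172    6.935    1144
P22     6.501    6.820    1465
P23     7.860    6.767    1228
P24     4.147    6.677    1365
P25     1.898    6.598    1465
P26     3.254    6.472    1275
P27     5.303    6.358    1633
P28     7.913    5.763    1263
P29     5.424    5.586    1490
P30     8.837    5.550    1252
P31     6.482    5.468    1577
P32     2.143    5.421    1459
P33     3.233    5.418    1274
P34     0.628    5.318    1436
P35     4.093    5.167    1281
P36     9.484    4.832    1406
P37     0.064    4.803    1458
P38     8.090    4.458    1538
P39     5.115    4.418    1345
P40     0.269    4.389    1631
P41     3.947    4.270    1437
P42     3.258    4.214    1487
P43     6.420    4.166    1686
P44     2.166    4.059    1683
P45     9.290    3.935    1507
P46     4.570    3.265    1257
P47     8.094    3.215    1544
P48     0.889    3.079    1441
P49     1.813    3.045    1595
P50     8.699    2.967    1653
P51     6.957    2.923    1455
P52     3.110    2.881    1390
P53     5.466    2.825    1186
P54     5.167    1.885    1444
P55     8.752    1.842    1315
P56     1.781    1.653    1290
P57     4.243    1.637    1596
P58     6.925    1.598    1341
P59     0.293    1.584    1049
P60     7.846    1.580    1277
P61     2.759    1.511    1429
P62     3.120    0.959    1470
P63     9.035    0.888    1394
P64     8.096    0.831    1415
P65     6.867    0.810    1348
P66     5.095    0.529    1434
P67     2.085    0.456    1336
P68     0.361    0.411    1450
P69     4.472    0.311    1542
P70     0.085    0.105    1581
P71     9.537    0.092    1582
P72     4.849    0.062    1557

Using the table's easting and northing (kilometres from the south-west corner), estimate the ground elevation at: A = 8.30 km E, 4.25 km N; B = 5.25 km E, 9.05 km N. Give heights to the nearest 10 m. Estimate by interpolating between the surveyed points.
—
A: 1570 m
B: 1630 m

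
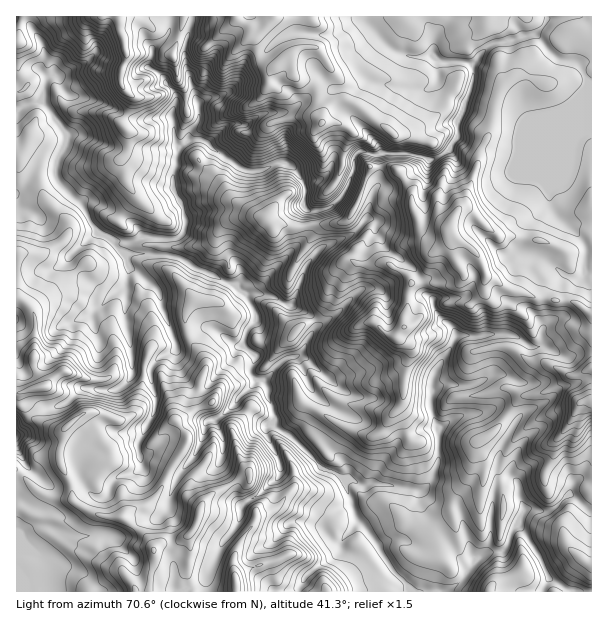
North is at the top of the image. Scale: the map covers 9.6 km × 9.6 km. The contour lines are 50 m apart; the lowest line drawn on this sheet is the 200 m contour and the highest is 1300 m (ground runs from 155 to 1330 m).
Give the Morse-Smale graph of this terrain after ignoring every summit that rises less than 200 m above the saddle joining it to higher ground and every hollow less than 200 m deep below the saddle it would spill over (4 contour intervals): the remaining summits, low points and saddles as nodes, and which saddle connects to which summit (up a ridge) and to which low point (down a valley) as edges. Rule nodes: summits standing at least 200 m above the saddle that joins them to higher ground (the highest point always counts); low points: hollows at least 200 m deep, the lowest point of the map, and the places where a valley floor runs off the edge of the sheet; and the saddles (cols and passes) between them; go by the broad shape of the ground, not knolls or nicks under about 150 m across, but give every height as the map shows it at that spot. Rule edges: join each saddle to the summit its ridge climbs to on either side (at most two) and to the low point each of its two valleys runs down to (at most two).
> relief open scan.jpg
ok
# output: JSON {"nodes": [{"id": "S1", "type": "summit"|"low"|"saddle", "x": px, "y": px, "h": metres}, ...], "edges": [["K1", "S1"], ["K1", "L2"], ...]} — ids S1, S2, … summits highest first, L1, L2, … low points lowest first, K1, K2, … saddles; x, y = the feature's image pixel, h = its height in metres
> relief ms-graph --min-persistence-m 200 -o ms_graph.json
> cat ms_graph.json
{"nodes": [
{"id": "S1", "type": "summit", "x": 452, "y": 224, "h": 1330},
{"id": "S2", "type": "summit", "x": 273, "y": 17, "h": 1190},
{"id": "S3", "type": "summit", "x": 236, "y": 582, "h": 1132},
{"id": "L1", "type": "low", "x": 20, "y": 110, "h": 155},
{"id": "L2", "type": "low", "x": 17, "y": 435, "h": 404},
{"id": "K1", "type": "saddle", "x": 366, "y": 17, "h": 878},
{"id": "K2", "type": "saddle", "x": 30, "y": 414, "h": 696},
{"id": "K3", "type": "saddle", "x": 396, "y": 573, "h": 445}],
"edges": [["K1", "S1"], ["K1", "S2"], ["K1", "L1"], ["K2", "S3"], ["K2", "L1"], ["K2", "L2"], ["K3", "S1"], ["K3", "S3"], ["K3", "L1"]]}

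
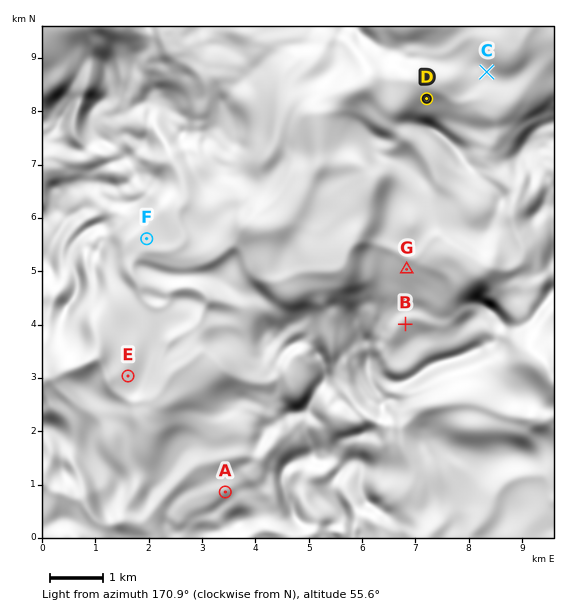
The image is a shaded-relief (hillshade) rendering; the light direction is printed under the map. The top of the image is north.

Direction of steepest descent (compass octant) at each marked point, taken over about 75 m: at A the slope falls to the NW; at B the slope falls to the NW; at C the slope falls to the NE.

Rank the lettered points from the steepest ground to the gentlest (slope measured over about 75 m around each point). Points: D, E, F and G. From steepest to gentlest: D G E F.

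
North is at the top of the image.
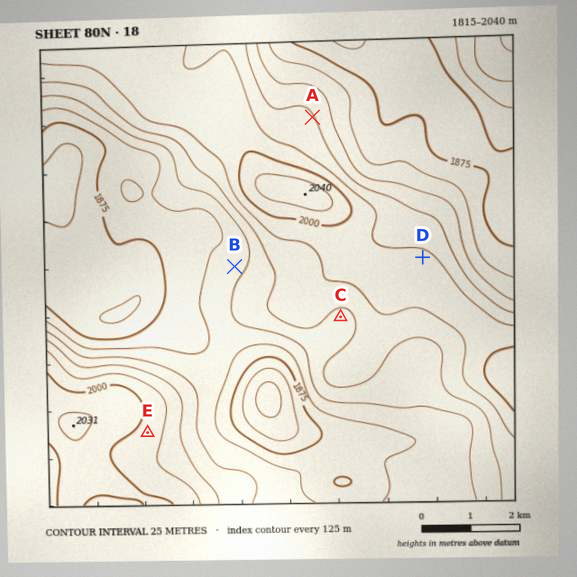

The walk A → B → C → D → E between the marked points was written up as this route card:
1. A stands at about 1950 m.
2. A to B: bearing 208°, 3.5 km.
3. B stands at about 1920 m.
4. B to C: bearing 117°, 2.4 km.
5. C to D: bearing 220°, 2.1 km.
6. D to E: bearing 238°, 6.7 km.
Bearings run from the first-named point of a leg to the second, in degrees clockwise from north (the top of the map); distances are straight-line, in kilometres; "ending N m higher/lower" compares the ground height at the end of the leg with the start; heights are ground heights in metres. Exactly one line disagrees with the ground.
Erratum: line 5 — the bearing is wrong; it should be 054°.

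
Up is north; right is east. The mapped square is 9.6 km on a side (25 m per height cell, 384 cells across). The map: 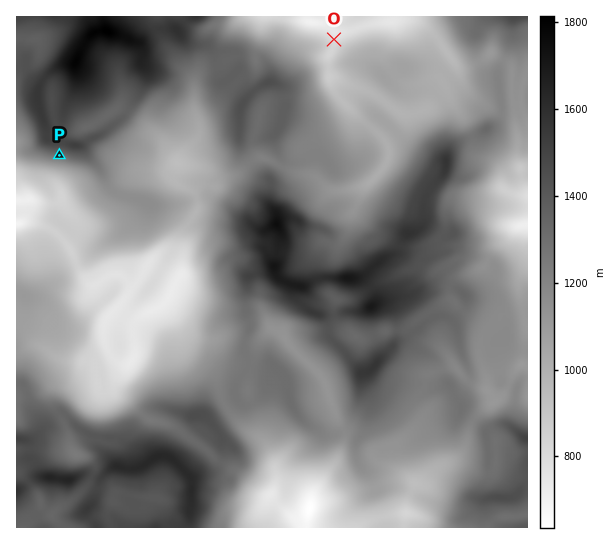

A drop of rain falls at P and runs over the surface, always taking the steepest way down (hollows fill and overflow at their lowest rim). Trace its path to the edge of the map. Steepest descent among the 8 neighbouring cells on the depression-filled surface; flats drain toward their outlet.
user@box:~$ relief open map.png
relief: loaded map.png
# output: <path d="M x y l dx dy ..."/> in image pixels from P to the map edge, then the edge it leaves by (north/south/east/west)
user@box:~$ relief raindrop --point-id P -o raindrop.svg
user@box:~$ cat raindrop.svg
<path d="M59 155l0 22-1 1 1 21-4 4-17 0-4-2-17 0"/>
exit: west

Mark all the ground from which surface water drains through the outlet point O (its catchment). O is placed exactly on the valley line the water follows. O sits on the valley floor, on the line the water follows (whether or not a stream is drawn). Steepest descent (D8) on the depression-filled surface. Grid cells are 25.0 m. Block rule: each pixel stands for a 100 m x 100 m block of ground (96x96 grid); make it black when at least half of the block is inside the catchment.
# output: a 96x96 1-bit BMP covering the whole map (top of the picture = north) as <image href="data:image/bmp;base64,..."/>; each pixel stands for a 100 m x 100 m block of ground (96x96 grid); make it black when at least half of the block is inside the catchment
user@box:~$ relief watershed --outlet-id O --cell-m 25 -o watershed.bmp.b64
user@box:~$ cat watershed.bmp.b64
<image width="96" height="96" href="data:image/bmp;base64,Qk2+BAAAAAAAAD4AAAAoAAAAYAAAAGAAAAABAAEAAAAAAIAEAAATCwAAEwsAAAIAAAAAAAAA////AAAAAAAAAAAAAAAAAAAAAAAAAAAAAAAAAAAAAAAAAAAAAAAAAAAAAAAAAAAAAAAAAAAAAAAAAAAAAAAAAAAAAAAAAAAAAAAAAAAAAAAAAAAAAAAAAAAAAAAAAAAAAAAAAAAAAAAAAAAAAAAAAAAAAAAAAAAAAAAAAAAAAAAAAAAAAAAAAAAAAAAAAAAAAAAAAAAAAAAAAAAAAAAAAAAAAAAAAAAAAAAAAAAAAAAAAAAAAAAAAAAAAAAAAAAAAAAAAAAAAAAAAAAAAAAAAAAAAAAAAAAAAAAAAAAAAAAAAAAAAAAAAAAAAAAAAAAAAAAAAAAAAAAAAAAAAAAAAAAAAAAAAAAAAAAAAAAAAAAAAAAAAAAAAAAAAAAAAAAAAAAAAAAAAAAAAAAAAAAAAAAAAAAAAAAAAAAAAAAAAAAAAAAAAAAAAAAAAAAAAAAAAAAAAAAAAAAAAAAAAAAAAAAAAAAAAAAAAAAAAAAAAAAAAAAAAAAAAAAAAAAAAAAAAAAAAAAAAAAAAAAAAAAAAAAAAAAAAAAAAAAAAAAAAAAAAAAAAAAAAAAAAAAAAAAAAAAAAAAAAAAAAAAAAAAAAAAAAAAAAAAAAAAAAAAAAAAAAAAAAAAAAAAAAAAAAAAAAAAAAAAAAAAAAAAAAAAAAAAAAAAAAAAAAAAAAAAAAAAAAAAAAAAAAAAAAAAAAAAAAAAAAAAAAAAAAAAAAAAAAAAAAAAAAAAAAAAOAAAAAAAAAAAAAAA/AAAAAAAAAAAAAAB//4AAAAAAAAAAAAD//8AAAAAAAAAAAAB///AAAAAAAAAAAAB///gAAAAAAAAAAAB///4AAAAAAAAAAAB///8AAAAAAAAAAAB///8AAAAAAAAAAAA///+AAAAAAAAAAAA////gAAAAAAAAAAB////wAAAAAAAAAAB////wAAAAAAAAAAB////wAAAAAAAAAAD////wAAAAAAAAAAD////4AAAAAAAAAAD////4AAAAAAAAAAD////4AAAAAAAAAAD////8AAAAAAAAAAD////8AAAAAAAAAAD////+AAAAAAAAAAB/////AAAAAAAAAAB/////gAAAAAAAAAA/////gAAAAAAAAAA/////gAAAAAAAAAB/////gAAAAAAAAAB/////gAAAAAAAAAD/////gAAAAAAAAAD/////gAAAAAAAAAB/////gAAAAAAAAAB/////gAAAAAAAAAA/////gAAAAAAAAAA/////gAAAAAAAAAA/////gAAAAAAAAAA/////AAAAAAAAAAA/////AAAAAAAAAAA////+AAAAAAAAAAA///4AAAAAAAAAAAB///wAAAAAAAAAAAB///gAAAAAAAAAAAA///AAAAAAAAAAAAAf/8AAAAAAAAAAAAAP/gAAAAAAAAAAAAAH/AAAAAAAAAAAAAAD+AAAAAAAAAAAAAAAcAAAAAAAAAAAAAAAAAAAAAAAAAAAAAAAAAAAAAAAAAAAAAAAAAAAAAAAAAAAAAAAAAAAAAAAAAAAAAAAAAAAAAA="/>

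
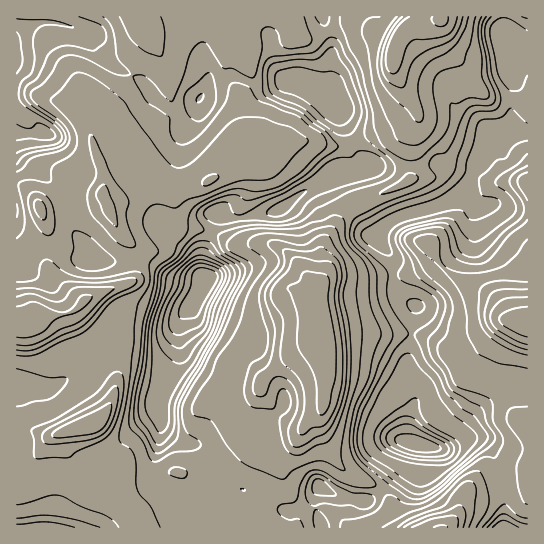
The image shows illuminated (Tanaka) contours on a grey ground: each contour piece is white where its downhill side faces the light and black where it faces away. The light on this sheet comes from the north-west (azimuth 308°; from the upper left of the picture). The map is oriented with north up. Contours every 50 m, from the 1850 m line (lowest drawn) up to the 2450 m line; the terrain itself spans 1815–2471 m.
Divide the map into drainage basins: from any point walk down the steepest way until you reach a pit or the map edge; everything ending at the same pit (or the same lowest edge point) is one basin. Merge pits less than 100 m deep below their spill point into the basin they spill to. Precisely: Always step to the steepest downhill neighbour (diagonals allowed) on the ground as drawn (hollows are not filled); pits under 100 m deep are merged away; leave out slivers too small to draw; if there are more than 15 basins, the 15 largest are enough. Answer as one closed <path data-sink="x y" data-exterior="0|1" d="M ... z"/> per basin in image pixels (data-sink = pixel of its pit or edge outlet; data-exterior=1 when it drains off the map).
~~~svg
<path data-sink="206 281" data-exterior="0" d="M441 16l-306 1 13 21 0 8-25 45-14 16 0 8 3 6-17 7-4 5 13 42 0 12-3 7 3 5-17 9-42 7-5-5-4-11-13-12-7-1 1 283 12-5 22-28 16-5 2 22 16 25 6 7 16 12 12 4 6 6 9 21 101 0 0-12 6 1 6-2 20-14 14-12 0-24 12-18 12-24 16-12 3-8 0-34-5-20-2-32-4-15 4-13-20-26-12-12-12-7-18-1-8 2-12 0-21-12-36-8-5-30 21-6 28-14 27-3 12-7 8-11-1-7-9-10-4-2-8 2-6-20 0-20 10-16 0-11-4-12-8-10 6 1 13-5 12 0 21-4 4-3 11 2 24-7 15-7 20 3 32 14-4 11 0 16 19 34 6 2 9-4 31-5 12-5 10-1-11-20-22-23-6-12z"/><path data-sink="418 445" data-exterior="0" d="M527 16l-86 1 0 18 6 12 22 23 11 20-10 1-12 5-44 9 5 12 0 6-8 20-2 36-14 9-25 9-21 15-16 17-12 20 0 34-8 18 4 16 2 32 5 20 0 34-4 12 0 15 15 29 10 12 33 16 7 7 6 11-2 13 8 10 49 0 10-11 5-19 10-11 35-18 11-1 11 2 0-44-16-15-17-29-22-9-6-8 0-4 24-22 12-16 6-3 19 1z"/><path data-sink="337 110" data-exterior="0" d="M353 25l-8 0-15 7-24 7-11-2-4 3-33 4-17 5 7 12 3 9 0 11-10 16 0 20 6 20 8-2 4 2 9 10 1 7-8 11-12 7-27 3-28 14-21 6 5 30 36 8 21 12 12 0 8-2 18 1 12 7 12 12 18 20 3 8 3-8 2-13-2-21 16-26 12-11 21-15 25-9 14-9 2-36 8-20-2-10-24-44 0-16 4-11-28-13z"/><path data-sink="17 59" data-exterior="1" d="M134 16l-118 1 0 168 7 2 13 12 4 11 5 5 42-7 17-9-3-5 3-7 0-12-13-42 4-5 17-7-3-6 0-8 14-16 25-45 0-8z"/><path data-sink="321 487" data-exterior="0" d="M321 412l-16 11-12 24-9 12-3 6 0 24-14 12-20 14-10 2 0 11 159-1-7-9 2-13-6-11-7-7-33-16-10-12-15-29z"/><path data-sink="43 527" data-exterior="1" d="M67 431l-16 5-22 28-13 6 0 57 117 1-2-11-6-10-6-6-12-4-16-12-6-7-16-25z"/><path data-sink="503 527" data-exterior="1" d="M517 468l-11 1-35 18-10 11-2 13-12 16 80 1 1-57z"/>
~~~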